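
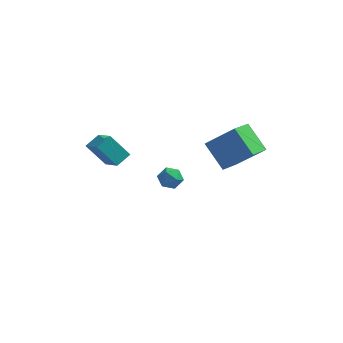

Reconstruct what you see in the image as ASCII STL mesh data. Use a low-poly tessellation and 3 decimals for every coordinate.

solid 
facet normal -0.736 -0.050 -0.675
outer loop
vertex 2.006 -0.874 0.89
vertex 2.355 0.407 0.415
vertex 3.115 -1.605 -0.264
endloop
endfacet
facet normal -0.248 -0.908 0.337
outer loop
vertex 4.565 -1.507 1.065
vertex 2.006 -0.874 0.89
vertex 3.115 -1.605 -0.264
endloop
endfacet
facet normal -0.736 -0.050 -0.675
outer loop
vertex 3.115 -1.605 -0.264
vertex 2.355 0.407 0.415
vertex 3.464 -0.325 -0.74
endloop
endfacet
facet normal 0.630 -0.416 -0.656
outer loop
vertex 3.464 -0.325 -0.74
vertex 4.565 -1.507 1.065
vertex 3.115 -1.605 -0.264
endloop
endfacet
facet normal -0.630 0.415 0.657
outer loop
vertex 2.006 -0.874 0.89
vertex 3.805 0.505 1.744
vertex 2.355 0.407 0.415
endloop
endfacet
facet normal -0.248 -0.908 0.338
outer loop
vertex 3.456 -0.775 2.22
vertex 2.006 -0.874 0.89
vertex 4.565 -1.507 1.065
endloop
endfacet
facet normal -0.630 0.416 0.656
outer loop
vertex 3.456 -0.775 2.22
vertex 3.805 0.505 1.744
vertex 2.006 -0.874 0.89
endloop
endfacet
facet normal 0.248 0.908 -0.337
outer loop
vertex 2.355 0.407 0.415
vertex 3.805 0.505 1.744
vertex 3.464 -0.325 -0.74
endloop
endfacet
facet normal 0.630 -0.415 -0.656
outer loop
vertex 4.914 -0.226 0.59
vertex 4.565 -1.507 1.065
vertex 3.464 -0.325 -0.74
endloop
endfacet
facet normal 0.248 0.908 -0.337
outer loop
vertex 3.464 -0.325 -0.74
vertex 3.805 0.505 1.744
vertex 4.914 -0.226 0.59
endloop
endfacet
facet normal 0.736 0.050 0.675
outer loop
vertex 4.914 -0.226 0.59
vertex 3.456 -0.775 2.22
vertex 4.565 -1.507 1.065
endloop
endfacet
facet normal 0.736 0.050 0.675
outer loop
vertex 3.805 0.505 1.744
vertex 3.456 -0.775 2.22
vertex 4.914 -0.226 0.59
endloop
endfacet
facet normal -0.464 -0.787 -0.406
outer loop
vertex -1.321 -4.345 1.118
vertex -2.296 -4.358 2.258
vertex -2.206 -3.438 0.372
endloop
endfacet
facet normal 0.650 0.009 -0.760
outer loop
vertex -1.784 -2.722 0.742
vertex -1.321 -4.345 1.118
vertex -2.206 -3.438 0.372
endloop
endfacet
facet normal -0.464 -0.787 -0.406
outer loop
vertex -2.206 -3.438 0.372
vertex -2.296 -4.358 2.258
vertex -3.181 -3.452 1.512
endloop
endfacet
facet normal -0.602 0.617 -0.507
outer loop
vertex -3.181 -3.452 1.512
vertex -1.784 -2.722 0.742
vertex -2.206 -3.438 0.372
endloop
endfacet
facet normal 0.602 -0.617 0.508
outer loop
vertex -1.321 -4.345 1.118
vertex -1.874 -3.642 2.628
vertex -2.296 -4.358 2.258
endloop
endfacet
facet normal 0.650 0.009 -0.760
outer loop
vertex -0.899 -3.628 1.488
vertex -1.321 -4.345 1.118
vertex -1.784 -2.722 0.742
endloop
endfacet
facet normal 0.602 -0.616 0.507
outer loop
vertex -0.899 -3.628 1.488
vertex -1.874 -3.642 2.628
vertex -1.321 -4.345 1.118
endloop
endfacet
facet normal -0.650 -0.009 0.760
outer loop
vertex -2.296 -4.358 2.258
vertex -1.874 -3.642 2.628
vertex -3.181 -3.452 1.512
endloop
endfacet
facet normal -0.602 0.616 -0.508
outer loop
vertex -2.759 -2.735 1.882
vertex -1.784 -2.722 0.742
vertex -3.181 -3.452 1.512
endloop
endfacet
facet normal -0.650 -0.009 0.760
outer loop
vertex -3.181 -3.452 1.512
vertex -1.874 -3.642 2.628
vertex -2.759 -2.735 1.882
endloop
endfacet
facet normal 0.464 0.787 0.406
outer loop
vertex -2.759 -2.735 1.882
vertex -0.899 -3.628 1.488
vertex -1.784 -2.722 0.742
endloop
endfacet
facet normal 0.464 0.787 0.406
outer loop
vertex -1.874 -3.642 2.628
vertex -0.899 -3.628 1.488
vertex -2.759 -2.735 1.882
endloop
endfacet
facet normal -0.133 0.829 -0.544
outer loop
vertex 0.193 0.101 -3.231
vertex -0.411 0.238 -2.874
vertex 0.212 0.495 -2.635
endloop
endfacet
facet normal 0.560 0.683 -0.469
outer loop
vertex 0.193 0.101 -3.231
vertex 0.212 0.495 -2.635
vertex 0.715 0.001 -2.753
endloop
endfacet
facet normal 0.678 0.031 -0.734
outer loop
vertex 0.193 0.101 -3.231
vertex 0.715 0.001 -2.753
vertex 0.403 -0.562 -3.065
endloop
endfacet
facet normal 0.057 -0.225 -0.973
outer loop
vertex 0.193 0.101 -3.231
vertex 0.403 -0.562 -3.065
vertex -0.293 -0.415 -3.14
endloop
endfacet
facet normal -0.444 0.268 -0.855
outer loop
vertex 0.193 0.101 -3.231
vertex -0.293 -0.415 -3.14
vertex -0.411 0.238 -2.874
endloop
endfacet
facet normal 0.709 0.667 0.231
outer loop
vertex 0.715 0.001 -2.753
vertex 0.212 0.495 -2.635
vertex 0.433 0.075 -2.1
endloop
endfacet
facet normal -0.414 0.904 0.108
outer loop
vertex 0.212 0.495 -2.635
vertex -0.411 0.238 -2.874
vertex -0.263 0.222 -2.175
endloop
endfacet
facet normal -0.918 -0.005 -0.396
outer loop
vertex -0.411 0.238 -2.874
vertex -0.293 -0.415 -3.14
vertex -0.575 -0.341 -2.487
endloop
endfacet
facet normal -0.106 -0.803 -0.586
outer loop
vertex -0.293 -0.415 -3.14
vertex 0.403 -0.562 -3.065
vertex -0.072 -0.835 -2.605
endloop
endfacet
facet normal 0.900 -0.388 -0.199
outer loop
vertex 0.403 -0.562 -3.065
vertex 0.715 0.001 -2.753
vertex 0.551 -0.578 -2.366
endloop
endfacet
facet normal -0.057 0.225 0.973
outer loop
vertex -0.053 -0.441 -2.009
vertex 0.433 0.075 -2.1
vertex -0.263 0.222 -2.175
endloop
endfacet
facet normal -0.678 -0.031 0.734
outer loop
vertex -0.053 -0.441 -2.009
vertex -0.263 0.222 -2.175
vertex -0.575 -0.341 -2.487
endloop
endfacet
facet normal -0.560 -0.683 0.469
outer loop
vertex -0.053 -0.441 -2.009
vertex -0.575 -0.341 -2.487
vertex -0.072 -0.835 -2.605
endloop
endfacet
facet normal 0.133 -0.829 0.544
outer loop
vertex -0.053 -0.441 -2.009
vertex -0.072 -0.835 -2.605
vertex 0.551 -0.578 -2.366
endloop
endfacet
facet normal 0.444 -0.268 0.855
outer loop
vertex -0.053 -0.441 -2.009
vertex 0.551 -0.578 -2.366
vertex 0.433 0.075 -2.1
endloop
endfacet
facet normal 0.106 0.803 0.586
outer loop
vertex -0.263 0.222 -2.175
vertex 0.433 0.075 -2.1
vertex 0.212 0.495 -2.635
endloop
endfacet
facet normal -0.900 0.388 0.199
outer loop
vertex -0.575 -0.341 -2.487
vertex -0.263 0.222 -2.175
vertex -0.411 0.238 -2.874
endloop
endfacet
facet normal -0.709 -0.667 -0.231
outer loop
vertex -0.072 -0.835 -2.605
vertex -0.575 -0.341 -2.487
vertex -0.293 -0.415 -3.14
endloop
endfacet
facet normal 0.414 -0.904 -0.108
outer loop
vertex 0.551 -0.578 -2.366
vertex -0.072 -0.835 -2.605
vertex 0.403 -0.562 -3.065
endloop
endfacet
facet normal 0.918 0.005 0.396
outer loop
vertex 0.433 0.075 -2.1
vertex 0.551 -0.578 -2.366
vertex 0.715 0.001 -2.753
endloop
endfacet

endsolid


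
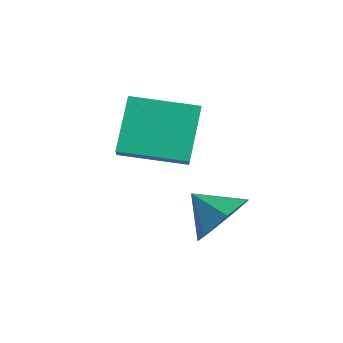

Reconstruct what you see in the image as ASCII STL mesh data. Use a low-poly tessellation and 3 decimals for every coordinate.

solid 
facet normal -0.691 0.421 -0.588
outer loop
vertex -4.574 3.616 3.586
vertex -3.463 5.072 3.323
vertex -3.861 2.817 2.177
endloop
endfacet
facet normal -0.601 -0.787 0.142
outer loop
vertex -3.157 2.388 2.777
vertex -4.574 3.616 3.586
vertex -3.861 2.817 2.177
endloop
endfacet
facet normal -0.691 0.421 -0.588
outer loop
vertex -3.861 2.817 2.177
vertex -3.463 5.072 3.323
vertex -2.75 4.273 1.914
endloop
endfacet
facet normal 0.403 -0.451 -0.796
outer loop
vertex -2.75 4.273 1.914
vertex -3.157 2.388 2.777
vertex -3.861 2.817 2.177
endloop
endfacet
facet normal -0.403 0.451 0.796
outer loop
vertex -4.574 3.616 3.586
vertex -2.759 4.643 3.923
vertex -3.463 5.072 3.323
endloop
endfacet
facet normal -0.601 -0.787 0.142
outer loop
vertex -3.87 3.187 4.186
vertex -4.574 3.616 3.586
vertex -3.157 2.388 2.777
endloop
endfacet
facet normal -0.403 0.451 0.796
outer loop
vertex -3.87 3.187 4.186
vertex -2.759 4.643 3.923
vertex -4.574 3.616 3.586
endloop
endfacet
facet normal 0.601 0.787 -0.142
outer loop
vertex -3.463 5.072 3.323
vertex -2.759 4.643 3.923
vertex -2.75 4.273 1.914
endloop
endfacet
facet normal 0.403 -0.451 -0.796
outer loop
vertex -2.046 3.844 2.514
vertex -3.157 2.388 2.777
vertex -2.75 4.273 1.914
endloop
endfacet
facet normal 0.601 0.787 -0.142
outer loop
vertex -2.75 4.273 1.914
vertex -2.759 4.643 3.923
vertex -2.046 3.844 2.514
endloop
endfacet
facet normal 0.691 -0.421 0.588
outer loop
vertex -2.046 3.844 2.514
vertex -3.87 3.187 4.186
vertex -3.157 2.388 2.777
endloop
endfacet
facet normal 0.691 -0.421 0.588
outer loop
vertex -2.759 4.643 3.923
vertex -3.87 3.187 4.186
vertex -2.046 3.844 2.514
endloop
endfacet
facet normal 0.731 0.378 -0.568
outer loop
vertex -0.41 3.88 1.419
vertex -1.043 4.216 0.827
vertex -0.674 4.626 1.575
endloop
endfacet
facet normal 0.048 -0.188 0.981
outer loop
vertex -0.41 3.88 1.419
vertex -0.674 4.626 1.575
vertex -1.877 3.784 1.473
endloop
endfacet
facet normal 0.731 0.379 -0.568
outer loop
vertex -0.674 4.626 1.575
vertex -1.043 4.216 0.827
vertex -1.217 5.063 1.168
endloop
endfacet
facet normal -0.339 0.380 0.861
outer loop
vertex -0.674 4.626 1.575
vertex -1.217 5.063 1.168
vertex -1.877 3.784 1.473
endloop
endfacet
facet normal 0.732 0.379 -0.567
outer loop
vertex -1.217 5.063 1.168
vertex -1.043 4.216 0.827
vertex -1.628 4.863 0.504
endloop
endfacet
facet normal -0.798 0.494 0.345
outer loop
vertex -1.217 5.063 1.168
vertex -1.628 4.863 0.504
vertex -1.877 3.784 1.473
endloop
endfacet
facet normal 0.731 0.378 -0.568
outer loop
vertex -1.628 4.863 0.504
vertex -1.043 4.216 0.827
vertex -1.6 4.175 0.082
endloop
endfacet
facet normal -0.982 0.068 -0.176
outer loop
vertex -1.628 4.863 0.504
vertex -1.6 4.175 0.082
vertex -1.877 3.784 1.473
endloop
endfacet
facet normal 0.731 0.379 -0.568
outer loop
vertex -1.6 4.175 0.082
vertex -1.043 4.216 0.827
vertex -1.152 3.518 0.221
endloop
endfacet
facet normal -0.753 -0.579 -0.313
outer loop
vertex -1.6 4.175 0.082
vertex -1.152 3.518 0.221
vertex -1.877 3.784 1.473
endloop
endfacet
facet normal 0.731 0.379 -0.568
outer loop
vertex -1.152 3.518 0.221
vertex -1.043 4.216 0.827
vertex -0.622 3.387 0.816
endloop
endfacet
facet normal -0.282 -0.959 0.040
outer loop
vertex -1.152 3.518 0.221
vertex -0.622 3.387 0.816
vertex -1.877 3.784 1.473
endloop
endfacet
facet normal 0.731 0.379 -0.567
outer loop
vertex -0.622 3.387 0.816
vertex -1.043 4.216 0.827
vertex -0.41 3.88 1.419
endloop
endfacet
facet normal 0.074 -0.785 0.615
outer loop
vertex -0.622 3.387 0.816
vertex -0.41 3.88 1.419
vertex -1.877 3.784 1.473
endloop
endfacet

endsolid


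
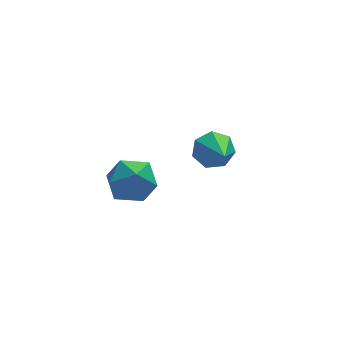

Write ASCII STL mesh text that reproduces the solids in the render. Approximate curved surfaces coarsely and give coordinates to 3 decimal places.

solid 
facet normal -0.369 0.857 0.361
outer loop
vertex -2.324 -0.051 2.489
vertex -1.959 -0.197 3.208
vertex -1.562 0.22 2.624
endloop
endfacet
facet normal -0.260 0.903 -0.343
outer loop
vertex -2.324 -0.051 2.489
vertex -1.562 0.22 2.624
vertex -1.757 -0.111 1.9
endloop
endfacet
facet normal -0.643 0.390 -0.659
outer loop
vertex -2.324 -0.051 2.489
vertex -1.757 -0.111 1.9
vertex -2.274 -0.733 2.036
endloop
endfacet
facet normal -0.988 0.028 -0.151
outer loop
vertex -2.324 -0.051 2.489
vertex -2.274 -0.733 2.036
vertex -2.399 -0.786 2.845
endloop
endfacet
facet normal -0.819 0.316 0.480
outer loop
vertex -2.324 -0.051 2.489
vertex -2.399 -0.786 2.845
vertex -1.959 -0.197 3.208
endloop
endfacet
facet normal 0.430 0.772 -0.469
outer loop
vertex -1.757 -0.111 1.9
vertex -1.562 0.22 2.624
vertex -1.041 -0.294 2.255
endloop
endfacet
facet normal 0.254 0.697 0.670
outer loop
vertex -1.562 0.22 2.624
vertex -1.959 -0.197 3.208
vertex -1.166 -0.347 3.064
endloop
endfacet
facet normal -0.473 -0.178 0.863
outer loop
vertex -1.959 -0.197 3.208
vertex -2.399 -0.786 2.845
vertex -1.683 -0.969 3.2
endloop
endfacet
facet normal -0.748 -0.645 -0.158
outer loop
vertex -2.399 -0.786 2.845
vertex -2.274 -0.733 2.036
vertex -1.878 -1.3 2.476
endloop
endfacet
facet normal -0.189 -0.057 -0.980
outer loop
vertex -2.274 -0.733 2.036
vertex -1.757 -0.111 1.9
vertex -1.481 -0.883 1.892
endloop
endfacet
facet normal 0.988 -0.028 0.151
outer loop
vertex -1.116 -1.029 2.611
vertex -1.041 -0.294 2.255
vertex -1.166 -0.347 3.064
endloop
endfacet
facet normal 0.643 -0.390 0.659
outer loop
vertex -1.116 -1.029 2.611
vertex -1.166 -0.347 3.064
vertex -1.683 -0.969 3.2
endloop
endfacet
facet normal 0.260 -0.903 0.343
outer loop
vertex -1.116 -1.029 2.611
vertex -1.683 -0.969 3.2
vertex -1.878 -1.3 2.476
endloop
endfacet
facet normal 0.369 -0.857 -0.361
outer loop
vertex -1.116 -1.029 2.611
vertex -1.878 -1.3 2.476
vertex -1.481 -0.883 1.892
endloop
endfacet
facet normal 0.819 -0.316 -0.480
outer loop
vertex -1.116 -1.029 2.611
vertex -1.481 -0.883 1.892
vertex -1.041 -0.294 2.255
endloop
endfacet
facet normal 0.748 0.645 0.158
outer loop
vertex -1.166 -0.347 3.064
vertex -1.041 -0.294 2.255
vertex -1.562 0.22 2.624
endloop
endfacet
facet normal 0.189 0.057 0.980
outer loop
vertex -1.683 -0.969 3.2
vertex -1.166 -0.347 3.064
vertex -1.959 -0.197 3.208
endloop
endfacet
facet normal -0.430 -0.772 0.469
outer loop
vertex -1.878 -1.3 2.476
vertex -1.683 -0.969 3.2
vertex -2.399 -0.786 2.845
endloop
endfacet
facet normal -0.254 -0.697 -0.670
outer loop
vertex -1.481 -0.883 1.892
vertex -1.878 -1.3 2.476
vertex -2.274 -0.733 2.036
endloop
endfacet
facet normal 0.473 0.178 -0.863
outer loop
vertex -1.041 -0.294 2.255
vertex -1.481 -0.883 1.892
vertex -1.757 -0.111 1.9
endloop
endfacet
facet normal 0.042 0.843 -0.537
outer loop
vertex 1.978 2.819 -0.566
vertex 1.716 3.171 -0.034
vertex 2.378 3.044 -0.182
endloop
endfacet
facet normal 0.682 -0.654 -0.328
outer loop
vertex 1.978 2.819 -0.566
vertex 2.378 3.044 -0.182
vertex 1.644 1.749 0.874
endloop
endfacet
facet normal 0.042 0.843 -0.537
outer loop
vertex 2.378 3.044 -0.182
vertex 1.716 3.171 -0.034
vertex 2.279 3.365 0.314
endloop
endfacet
facet normal 0.910 -0.241 0.337
outer loop
vertex 2.378 3.044 -0.182
vertex 2.279 3.365 0.314
vertex 1.644 1.749 0.874
endloop
endfacet
facet normal 0.043 0.841 -0.539
outer loop
vertex 2.279 3.365 0.314
vertex 1.716 3.171 -0.034
vertex 1.757 3.541 0.547
endloop
endfacet
facet normal 0.441 0.134 0.887
outer loop
vertex 2.279 3.365 0.314
vertex 1.757 3.541 0.547
vertex 1.644 1.749 0.874
endloop
endfacet
facet normal 0.043 0.841 -0.539
outer loop
vertex 1.757 3.541 0.547
vertex 1.716 3.171 -0.034
vertex 1.203 3.438 0.342
endloop
endfacet
facet normal -0.372 0.189 0.909
outer loop
vertex 1.757 3.541 0.547
vertex 1.203 3.438 0.342
vertex 1.644 1.749 0.874
endloop
endfacet
facet normal 0.044 0.842 -0.538
outer loop
vertex 1.203 3.438 0.342
vertex 1.716 3.171 -0.034
vertex 1.036 3.135 -0.146
endloop
endfacet
facet normal -0.915 -0.117 0.386
outer loop
vertex 1.203 3.438 0.342
vertex 1.036 3.135 -0.146
vertex 1.644 1.749 0.874
endloop
endfacet
facet normal 0.044 0.842 -0.538
outer loop
vertex 1.036 3.135 -0.146
vertex 1.716 3.171 -0.034
vertex 1.381 2.859 -0.55
endloop
endfacet
facet normal -0.781 -0.554 -0.288
outer loop
vertex 1.036 3.135 -0.146
vertex 1.381 2.859 -0.55
vertex 1.644 1.749 0.874
endloop
endfacet
facet normal 0.042 0.843 -0.537
outer loop
vertex 1.381 2.859 -0.55
vertex 1.716 3.171 -0.034
vertex 1.978 2.819 -0.566
endloop
endfacet
facet normal -0.069 -0.793 -0.605
outer loop
vertex 1.381 2.859 -0.55
vertex 1.978 2.819 -0.566
vertex 1.644 1.749 0.874
endloop
endfacet

endsolid


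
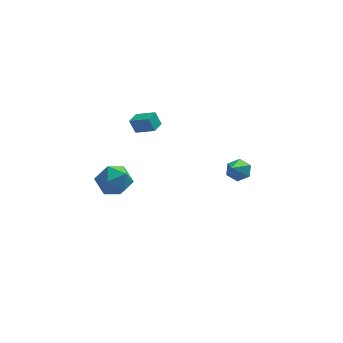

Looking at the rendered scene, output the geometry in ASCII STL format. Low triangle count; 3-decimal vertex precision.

solid 
facet normal -0.798 0.452 -0.398
outer loop
vertex -2.58 0.152 3.799
vertex -2.182 0.857 3.802
vertex -2.276 -0.015 3.0
endloop
endfacet
facet normal -0.491 -0.871 -0.005
outer loop
vertex -1.318 -0.557 3.478
vertex -2.58 0.152 3.799
vertex -2.276 -0.015 3.0
endloop
endfacet
facet normal -0.799 0.452 -0.397
outer loop
vertex -2.276 -0.015 3.0
vertex -2.182 0.857 3.802
vertex -1.879 0.691 3.004
endloop
endfacet
facet normal 0.349 -0.191 -0.917
outer loop
vertex -1.879 0.691 3.004
vertex -1.318 -0.557 3.478
vertex -2.276 -0.015 3.0
endloop
endfacet
facet normal -0.349 0.193 0.917
outer loop
vertex -2.58 0.152 3.799
vertex -1.224 0.315 4.28
vertex -2.182 0.857 3.802
endloop
endfacet
facet normal -0.491 -0.871 -0.005
outer loop
vertex -1.621 -0.391 4.276
vertex -2.58 0.152 3.799
vertex -1.318 -0.557 3.478
endloop
endfacet
facet normal -0.348 0.191 0.918
outer loop
vertex -1.621 -0.391 4.276
vertex -1.224 0.315 4.28
vertex -2.58 0.152 3.799
endloop
endfacet
facet normal 0.491 0.871 0.005
outer loop
vertex -2.182 0.857 3.802
vertex -1.224 0.315 4.28
vertex -1.879 0.691 3.004
endloop
endfacet
facet normal 0.348 -0.192 -0.918
outer loop
vertex -0.92 0.148 3.481
vertex -1.318 -0.557 3.478
vertex -1.879 0.691 3.004
endloop
endfacet
facet normal 0.491 0.871 0.005
outer loop
vertex -1.879 0.691 3.004
vertex -1.224 0.315 4.28
vertex -0.92 0.148 3.481
endloop
endfacet
facet normal 0.798 -0.452 0.397
outer loop
vertex -0.92 0.148 3.481
vertex -1.621 -0.391 4.276
vertex -1.318 -0.557 3.478
endloop
endfacet
facet normal 0.799 -0.451 0.398
outer loop
vertex -1.224 0.315 4.28
vertex -1.621 -0.391 4.276
vertex -0.92 0.148 3.481
endloop
endfacet
facet normal 0.291 0.703 -0.649
outer loop
vertex 4.088 2.5 -1.935
vertex 3.427 2.468 -2.266
vertex 3.538 2.939 -1.706
endloop
endfacet
facet normal 0.478 0.146 0.866
outer loop
vertex 4.088 2.5 -1.935
vertex 3.538 2.939 -1.706
vertex 2.873 1.132 -1.034
endloop
endfacet
facet normal 0.292 0.703 -0.649
outer loop
vertex 3.538 2.939 -1.706
vertex 3.427 2.468 -2.266
vertex 2.877 2.907 -2.038
endloop
endfacet
facet normal -0.419 0.448 0.790
outer loop
vertex 3.538 2.939 -1.706
vertex 2.877 2.907 -2.038
vertex 2.873 1.132 -1.034
endloop
endfacet
facet normal 0.292 0.703 -0.649
outer loop
vertex 2.877 2.907 -2.038
vertex 3.427 2.468 -2.266
vertex 2.766 2.436 -2.598
endloop
endfacet
facet normal -0.988 0.077 0.131
outer loop
vertex 2.877 2.907 -2.038
vertex 2.766 2.436 -2.598
vertex 2.873 1.132 -1.034
endloop
endfacet
facet normal 0.292 0.703 -0.649
outer loop
vertex 2.766 2.436 -2.598
vertex 3.427 2.468 -2.266
vertex 3.316 1.997 -2.826
endloop
endfacet
facet normal -0.663 -0.596 -0.452
outer loop
vertex 2.766 2.436 -2.598
vertex 3.316 1.997 -2.826
vertex 2.873 1.132 -1.034
endloop
endfacet
facet normal 0.291 0.703 -0.649
outer loop
vertex 3.316 1.997 -2.826
vertex 3.427 2.468 -2.266
vertex 3.977 2.029 -2.495
endloop
endfacet
facet normal 0.232 -0.897 -0.376
outer loop
vertex 3.316 1.997 -2.826
vertex 3.977 2.029 -2.495
vertex 2.873 1.132 -1.034
endloop
endfacet
facet normal 0.291 0.703 -0.649
outer loop
vertex 3.977 2.029 -2.495
vertex 3.427 2.468 -2.266
vertex 4.088 2.5 -1.935
endloop
endfacet
facet normal 0.802 -0.526 0.283
outer loop
vertex 3.977 2.029 -2.495
vertex 4.088 2.5 -1.935
vertex 2.873 1.132 -1.034
endloop
endfacet
facet normal -0.847 0.508 -0.156
outer loop
vertex -4.198 -3.255 1.377
vertex -4.582 -3.616 2.286
vertex -4.038 -2.716 2.266
endloop
endfacet
facet normal -0.291 0.840 -0.457
outer loop
vertex -4.198 -3.255 1.377
vertex -4.038 -2.716 2.266
vertex -3.258 -2.825 1.569
endloop
endfacet
facet normal 0.010 0.390 -0.921
outer loop
vertex -4.198 -3.255 1.377
vertex -3.258 -2.825 1.569
vertex -3.32 -3.791 1.159
endloop
endfacet
facet normal -0.359 -0.220 -0.907
outer loop
vertex -4.198 -3.255 1.377
vertex -3.32 -3.791 1.159
vertex -4.139 -4.28 1.602
endloop
endfacet
facet normal -0.889 -0.146 -0.434
outer loop
vertex -4.198 -3.255 1.377
vertex -4.139 -4.28 1.602
vertex -4.582 -3.616 2.286
endloop
endfacet
facet normal 0.186 0.981 0.055
outer loop
vertex -3.258 -2.825 1.569
vertex -4.038 -2.716 2.266
vertex -3.061 -2.92 2.598
endloop
endfacet
facet normal -0.714 0.443 0.542
outer loop
vertex -4.038 -2.716 2.266
vertex -4.582 -3.616 2.286
vertex -3.88 -3.409 3.041
endloop
endfacet
facet normal -0.782 -0.617 0.093
outer loop
vertex -4.582 -3.616 2.286
vertex -4.139 -4.28 1.602
vertex -3.942 -4.375 2.631
endloop
endfacet
facet normal 0.075 -0.736 -0.673
outer loop
vertex -4.139 -4.28 1.602
vertex -3.32 -3.791 1.159
vertex -3.162 -4.484 1.934
endloop
endfacet
facet normal 0.673 0.252 -0.695
outer loop
vertex -3.32 -3.791 1.159
vertex -3.258 -2.825 1.569
vertex -2.618 -3.584 1.914
endloop
endfacet
facet normal 0.359 0.220 0.907
outer loop
vertex -3.002 -3.945 2.823
vertex -3.061 -2.92 2.598
vertex -3.88 -3.409 3.041
endloop
endfacet
facet normal -0.010 -0.390 0.921
outer loop
vertex -3.002 -3.945 2.823
vertex -3.88 -3.409 3.041
vertex -3.942 -4.375 2.631
endloop
endfacet
facet normal 0.291 -0.840 0.457
outer loop
vertex -3.002 -3.945 2.823
vertex -3.942 -4.375 2.631
vertex -3.162 -4.484 1.934
endloop
endfacet
facet normal 0.847 -0.508 0.156
outer loop
vertex -3.002 -3.945 2.823
vertex -3.162 -4.484 1.934
vertex -2.618 -3.584 1.914
endloop
endfacet
facet normal 0.889 0.146 0.434
outer loop
vertex -3.002 -3.945 2.823
vertex -2.618 -3.584 1.914
vertex -3.061 -2.92 2.598
endloop
endfacet
facet normal -0.075 0.736 0.673
outer loop
vertex -3.88 -3.409 3.041
vertex -3.061 -2.92 2.598
vertex -4.038 -2.716 2.266
endloop
endfacet
facet normal -0.673 -0.252 0.695
outer loop
vertex -3.942 -4.375 2.631
vertex -3.88 -3.409 3.041
vertex -4.582 -3.616 2.286
endloop
endfacet
facet normal -0.186 -0.981 -0.055
outer loop
vertex -3.162 -4.484 1.934
vertex -3.942 -4.375 2.631
vertex -4.139 -4.28 1.602
endloop
endfacet
facet normal 0.714 -0.443 -0.542
outer loop
vertex -2.618 -3.584 1.914
vertex -3.162 -4.484 1.934
vertex -3.32 -3.791 1.159
endloop
endfacet
facet normal 0.782 0.617 -0.093
outer loop
vertex -3.061 -2.92 2.598
vertex -2.618 -3.584 1.914
vertex -3.258 -2.825 1.569
endloop
endfacet

endsolid


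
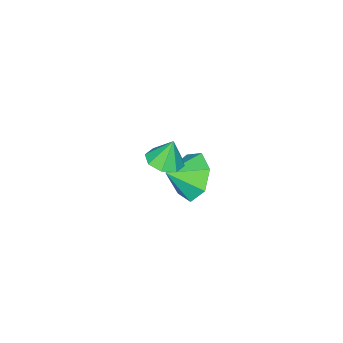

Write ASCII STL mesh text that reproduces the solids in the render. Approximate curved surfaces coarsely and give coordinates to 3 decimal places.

solid 
facet normal -0.767 0.408 -0.495
outer loop
vertex 0.841 0.465 -2.728
vertex 0.161 -0.051 -2.1
vertex 0.585 0.911 -1.964
endloop
endfacet
facet normal 0.933 0.342 0.113
outer loop
vertex 0.841 0.465 -2.728
vertex 0.585 0.911 -1.964
vertex 1.059 -0.529 -1.52
endloop
endfacet
facet normal -0.767 0.408 -0.495
outer loop
vertex 0.585 0.911 -1.964
vertex 0.161 -0.051 -2.1
vertex 0.01 0.631 -1.303
endloop
endfacet
facet normal 0.595 0.409 0.691
outer loop
vertex 0.585 0.911 -1.964
vertex 0.01 0.631 -1.303
vertex 1.059 -0.529 -1.52
endloop
endfacet
facet normal -0.767 0.408 -0.495
outer loop
vertex 0.01 0.631 -1.303
vertex 0.161 -0.051 -2.1
vertex -0.451 -0.162 -1.242
endloop
endfacet
facet normal 0.175 -0.026 0.984
outer loop
vertex 0.01 0.631 -1.303
vertex -0.451 -0.162 -1.242
vertex 1.059 -0.529 -1.52
endloop
endfacet
facet normal -0.768 0.407 -0.495
outer loop
vertex -0.451 -0.162 -1.242
vertex 0.161 -0.051 -2.1
vertex -0.451 -0.872 -1.826
endloop
endfacet
facet normal -0.012 -0.635 0.772
outer loop
vertex -0.451 -0.162 -1.242
vertex -0.451 -0.872 -1.826
vertex 1.059 -0.529 -1.52
endloop
endfacet
facet normal -0.768 0.407 -0.495
outer loop
vertex -0.451 -0.872 -1.826
vertex 0.161 -0.051 -2.1
vertex 0.01 -0.964 -2.617
endloop
endfacet
facet normal 0.175 -0.961 0.214
outer loop
vertex -0.451 -0.872 -1.826
vertex 0.01 -0.964 -2.617
vertex 1.059 -0.529 -1.52
endloop
endfacet
facet normal -0.767 0.407 -0.495
outer loop
vertex 0.01 -0.964 -2.617
vertex 0.161 -0.051 -2.1
vertex 0.585 -0.369 -3.018
endloop
endfacet
facet normal 0.595 -0.757 -0.269
outer loop
vertex 0.01 -0.964 -2.617
vertex 0.585 -0.369 -3.018
vertex 1.059 -0.529 -1.52
endloop
endfacet
facet normal -0.767 0.408 -0.495
outer loop
vertex 0.585 -0.369 -3.018
vertex 0.161 -0.051 -2.1
vertex 0.841 0.465 -2.728
endloop
endfacet
facet normal 0.933 -0.177 -0.314
outer loop
vertex 0.585 -0.369 -3.018
vertex 0.841 0.465 -2.728
vertex 1.059 -0.529 -1.52
endloop
endfacet
facet normal 0.239 -0.165 -0.957
outer loop
vertex 3.243 0.538 1.974
vertex 2.893 1.115 1.787
vertex 3.553 0.976 1.976
endloop
endfacet
facet normal 0.534 -0.381 0.755
outer loop
vertex 3.243 0.538 1.974
vertex 3.553 0.976 1.976
vertex 2.647 1.285 2.773
endloop
endfacet
facet normal 0.240 -0.164 -0.957
outer loop
vertex 3.553 0.976 1.976
vertex 2.893 1.115 1.787
vertex 3.476 1.495 1.868
endloop
endfacet
facet normal 0.686 0.244 0.685
outer loop
vertex 3.553 0.976 1.976
vertex 3.476 1.495 1.868
vertex 2.647 1.285 2.773
endloop
endfacet
facet normal 0.240 -0.165 -0.957
outer loop
vertex 3.476 1.495 1.868
vertex 2.893 1.115 1.787
vertex 3.058 1.791 1.712
endloop
endfacet
facet normal 0.361 0.780 0.512
outer loop
vertex 3.476 1.495 1.868
vertex 3.058 1.791 1.712
vertex 2.647 1.285 2.773
endloop
endfacet
facet normal 0.238 -0.164 -0.957
outer loop
vertex 3.058 1.791 1.712
vertex 2.893 1.115 1.787
vertex 2.544 1.692 1.601
endloop
endfacet
facet normal -0.248 0.908 0.337
outer loop
vertex 3.058 1.791 1.712
vertex 2.544 1.692 1.601
vertex 2.647 1.285 2.773
endloop
endfacet
facet normal 0.240 -0.163 -0.957
outer loop
vertex 2.544 1.692 1.601
vertex 2.893 1.115 1.787
vertex 2.234 1.255 1.598
endloop
endfacet
facet normal -0.788 0.557 0.263
outer loop
vertex 2.544 1.692 1.601
vertex 2.234 1.255 1.598
vertex 2.647 1.285 2.773
endloop
endfacet
facet normal 0.240 -0.164 -0.957
outer loop
vertex 2.234 1.255 1.598
vertex 2.893 1.115 1.787
vertex 2.311 0.736 1.706
endloop
endfacet
facet normal -0.941 -0.070 0.332
outer loop
vertex 2.234 1.255 1.598
vertex 2.311 0.736 1.706
vertex 2.647 1.285 2.773
endloop
endfacet
facet normal 0.240 -0.164 -0.957
outer loop
vertex 2.311 0.736 1.706
vertex 2.893 1.115 1.787
vertex 2.729 0.439 1.862
endloop
endfacet
facet normal -0.617 -0.603 0.505
outer loop
vertex 2.311 0.736 1.706
vertex 2.729 0.439 1.862
vertex 2.647 1.285 2.773
endloop
endfacet
facet normal 0.240 -0.164 -0.957
outer loop
vertex 2.729 0.439 1.862
vertex 2.893 1.115 1.787
vertex 3.243 0.538 1.974
endloop
endfacet
facet normal -0.007 -0.733 0.680
outer loop
vertex 2.729 0.439 1.862
vertex 3.243 0.538 1.974
vertex 2.647 1.285 2.773
endloop
endfacet

endsolid


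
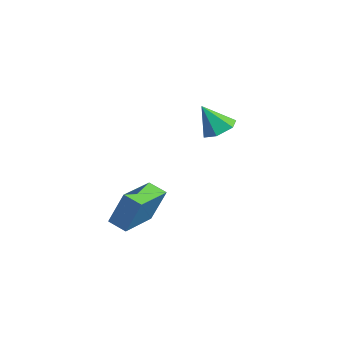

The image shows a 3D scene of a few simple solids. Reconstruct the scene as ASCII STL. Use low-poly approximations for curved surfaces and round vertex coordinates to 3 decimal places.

solid 
facet normal 0.233 0.453 -0.861
outer loop
vertex -2.302 3.414 2.723
vertex -3.006 3.169 2.404
vertex -2.961 3.88 2.79
endloop
endfacet
facet normal 0.384 0.426 0.819
outer loop
vertex -2.302 3.414 2.723
vertex -2.961 3.88 2.79
vertex -3.354 2.491 3.696
endloop
endfacet
facet normal 0.232 0.453 -0.861
outer loop
vertex -2.961 3.88 2.79
vertex -3.006 3.169 2.404
vertex -3.664 3.636 2.472
endloop
endfacet
facet normal -0.495 0.569 0.657
outer loop
vertex -2.961 3.88 2.79
vertex -3.664 3.636 2.472
vertex -3.354 2.491 3.696
endloop
endfacet
facet normal 0.232 0.453 -0.861
outer loop
vertex -3.664 3.636 2.472
vertex -3.006 3.169 2.404
vertex -3.709 2.925 2.086
endloop
endfacet
facet normal -0.978 -0.048 0.203
outer loop
vertex -3.664 3.636 2.472
vertex -3.709 2.925 2.086
vertex -3.354 2.491 3.696
endloop
endfacet
facet normal 0.233 0.452 -0.861
outer loop
vertex -3.709 2.925 2.086
vertex -3.006 3.169 2.404
vertex -3.051 2.459 2.019
endloop
endfacet
facet normal -0.582 -0.808 -0.090
outer loop
vertex -3.709 2.925 2.086
vertex -3.051 2.459 2.019
vertex -3.354 2.491 3.696
endloop
endfacet
facet normal 0.232 0.452 -0.861
outer loop
vertex -3.051 2.459 2.019
vertex -3.006 3.169 2.404
vertex -2.347 2.703 2.337
endloop
endfacet
facet normal 0.297 -0.952 0.072
outer loop
vertex -3.051 2.459 2.019
vertex -2.347 2.703 2.337
vertex -3.354 2.491 3.696
endloop
endfacet
facet normal 0.233 0.453 -0.861
outer loop
vertex -2.347 2.703 2.337
vertex -3.006 3.169 2.404
vertex -2.302 3.414 2.723
endloop
endfacet
facet normal 0.781 -0.335 0.527
outer loop
vertex -2.347 2.703 2.337
vertex -2.302 3.414 2.723
vertex -3.354 2.491 3.696
endloop
endfacet
facet normal -0.765 -0.517 0.383
outer loop
vertex 0.014 -2.368 0.989
vertex -1.079 -0.829 0.883
vertex -0.475 -2.826 -0.606
endloop
endfacet
facet normal 0.578 -0.814 0.057
outer loop
vertex 0.199 -2.371 -0.943
vertex 0.014 -2.368 0.989
vertex -0.475 -2.826 -0.606
endloop
endfacet
facet normal -0.765 -0.517 0.383
outer loop
vertex -0.475 -2.826 -0.606
vertex -1.079 -0.829 0.883
vertex -1.568 -1.287 -0.712
endloop
endfacet
facet normal -0.283 -0.264 -0.922
outer loop
vertex -1.568 -1.287 -0.712
vertex 0.199 -2.371 -0.943
vertex -0.475 -2.826 -0.606
endloop
endfacet
facet normal 0.283 0.264 0.922
outer loop
vertex 0.014 -2.368 0.989
vertex -0.405 -0.374 0.546
vertex -1.079 -0.829 0.883
endloop
endfacet
facet normal 0.578 -0.814 0.057
outer loop
vertex 0.688 -1.913 0.652
vertex 0.014 -2.368 0.989
vertex 0.199 -2.371 -0.943
endloop
endfacet
facet normal 0.283 0.264 0.922
outer loop
vertex 0.688 -1.913 0.652
vertex -0.405 -0.374 0.546
vertex 0.014 -2.368 0.989
endloop
endfacet
facet normal -0.578 0.814 -0.057
outer loop
vertex -1.079 -0.829 0.883
vertex -0.405 -0.374 0.546
vertex -1.568 -1.287 -0.712
endloop
endfacet
facet normal -0.283 -0.264 -0.922
outer loop
vertex -0.894 -0.832 -1.049
vertex 0.199 -2.371 -0.943
vertex -1.568 -1.287 -0.712
endloop
endfacet
facet normal -0.578 0.814 -0.057
outer loop
vertex -1.568 -1.287 -0.712
vertex -0.405 -0.374 0.546
vertex -0.894 -0.832 -1.049
endloop
endfacet
facet normal 0.765 0.517 -0.383
outer loop
vertex -0.894 -0.832 -1.049
vertex 0.688 -1.913 0.652
vertex 0.199 -2.371 -0.943
endloop
endfacet
facet normal 0.765 0.517 -0.383
outer loop
vertex -0.405 -0.374 0.546
vertex 0.688 -1.913 0.652
vertex -0.894 -0.832 -1.049
endloop
endfacet

endsolid


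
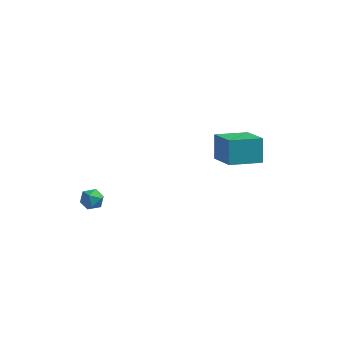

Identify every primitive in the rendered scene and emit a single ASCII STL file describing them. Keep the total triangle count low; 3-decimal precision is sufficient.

solid 
facet normal -0.872 0.485 0.074
outer loop
vertex -3.608 -3.146 0.261
vertex -3.933 -3.681 -0.062
vertex -3.872 -3.679 0.639
endloop
endfacet
facet normal -0.440 0.654 0.615
outer loop
vertex -3.608 -3.146 0.261
vertex -3.872 -3.679 0.639
vertex -3.242 -3.409 0.802
endloop
endfacet
facet normal 0.161 0.926 0.341
outer loop
vertex -3.608 -3.146 0.261
vertex -3.242 -3.409 0.802
vertex -2.913 -3.245 0.201
endloop
endfacet
facet normal 0.100 0.924 -0.370
outer loop
vertex -3.608 -3.146 0.261
vertex -2.913 -3.245 0.201
vertex -3.34 -3.413 -0.333
endloop
endfacet
facet normal -0.539 0.650 -0.535
outer loop
vertex -3.608 -3.146 0.261
vertex -3.34 -3.413 -0.333
vertex -3.933 -3.681 -0.062
endloop
endfacet
facet normal -0.271 0.053 0.961
outer loop
vertex -3.242 -3.409 0.802
vertex -3.872 -3.679 0.639
vertex -3.34 -4.107 0.813
endloop
endfacet
facet normal -0.971 -0.223 0.085
outer loop
vertex -3.872 -3.679 0.639
vertex -3.933 -3.681 -0.062
vertex -3.767 -4.275 0.279
endloop
endfacet
facet normal -0.433 0.047 -0.900
outer loop
vertex -3.933 -3.681 -0.062
vertex -3.34 -3.413 -0.333
vertex -3.438 -4.111 -0.322
endloop
endfacet
facet normal 0.600 0.488 -0.634
outer loop
vertex -3.34 -3.413 -0.333
vertex -2.913 -3.245 0.201
vertex -2.808 -3.841 -0.159
endloop
endfacet
facet normal 0.700 0.493 0.517
outer loop
vertex -2.913 -3.245 0.201
vertex -3.242 -3.409 0.802
vertex -2.747 -3.839 0.542
endloop
endfacet
facet normal -0.100 -0.924 0.370
outer loop
vertex -3.072 -4.374 0.219
vertex -3.34 -4.107 0.813
vertex -3.767 -4.275 0.279
endloop
endfacet
facet normal -0.161 -0.926 -0.341
outer loop
vertex -3.072 -4.374 0.219
vertex -3.767 -4.275 0.279
vertex -3.438 -4.111 -0.322
endloop
endfacet
facet normal 0.440 -0.654 -0.615
outer loop
vertex -3.072 -4.374 0.219
vertex -3.438 -4.111 -0.322
vertex -2.808 -3.841 -0.159
endloop
endfacet
facet normal 0.872 -0.485 -0.074
outer loop
vertex -3.072 -4.374 0.219
vertex -2.808 -3.841 -0.159
vertex -2.747 -3.839 0.542
endloop
endfacet
facet normal 0.539 -0.650 0.535
outer loop
vertex -3.072 -4.374 0.219
vertex -2.747 -3.839 0.542
vertex -3.34 -4.107 0.813
endloop
endfacet
facet normal -0.600 -0.488 0.634
outer loop
vertex -3.767 -4.275 0.279
vertex -3.34 -4.107 0.813
vertex -3.872 -3.679 0.639
endloop
endfacet
facet normal -0.700 -0.493 -0.517
outer loop
vertex -3.438 -4.111 -0.322
vertex -3.767 -4.275 0.279
vertex -3.933 -3.681 -0.062
endloop
endfacet
facet normal 0.271 -0.053 -0.961
outer loop
vertex -2.808 -3.841 -0.159
vertex -3.438 -4.111 -0.322
vertex -3.34 -3.413 -0.333
endloop
endfacet
facet normal 0.971 0.223 -0.085
outer loop
vertex -2.747 -3.839 0.542
vertex -2.808 -3.841 -0.159
vertex -2.913 -3.245 0.201
endloop
endfacet
facet normal 0.433 -0.047 0.900
outer loop
vertex -3.34 -4.107 0.813
vertex -2.747 -3.839 0.542
vertex -3.242 -3.409 0.802
endloop
endfacet
facet normal -0.752 -0.640 0.159
outer loop
vertex 3.003 -0.847 4.506
vertex 1.765 0.415 3.73
vertex 3.237 -1.465 3.126
endloop
endfacet
facet normal 0.641 -0.654 0.402
outer loop
vertex 4.635 -0.275 2.83
vertex 3.003 -0.847 4.506
vertex 3.237 -1.465 3.126
endloop
endfacet
facet normal -0.752 -0.640 0.159
outer loop
vertex 3.237 -1.465 3.126
vertex 1.765 0.415 3.73
vertex 1.999 -0.203 2.351
endloop
endfacet
facet normal 0.153 -0.404 -0.902
outer loop
vertex 1.999 -0.203 2.351
vertex 4.635 -0.275 2.83
vertex 3.237 -1.465 3.126
endloop
endfacet
facet normal -0.153 0.404 0.902
outer loop
vertex 3.003 -0.847 4.506
vertex 3.163 1.605 3.434
vertex 1.765 0.415 3.73
endloop
endfacet
facet normal 0.642 -0.653 0.402
outer loop
vertex 4.401 0.343 4.209
vertex 3.003 -0.847 4.506
vertex 4.635 -0.275 2.83
endloop
endfacet
facet normal -0.152 0.404 0.902
outer loop
vertex 4.401 0.343 4.209
vertex 3.163 1.605 3.434
vertex 3.003 -0.847 4.506
endloop
endfacet
facet normal -0.641 0.654 -0.402
outer loop
vertex 1.765 0.415 3.73
vertex 3.163 1.605 3.434
vertex 1.999 -0.203 2.351
endloop
endfacet
facet normal 0.153 -0.405 -0.902
outer loop
vertex 3.397 0.987 2.054
vertex 4.635 -0.275 2.83
vertex 1.999 -0.203 2.351
endloop
endfacet
facet normal -0.642 0.654 -0.401
outer loop
vertex 1.999 -0.203 2.351
vertex 3.163 1.605 3.434
vertex 3.397 0.987 2.054
endloop
endfacet
facet normal 0.752 0.640 -0.159
outer loop
vertex 3.397 0.987 2.054
vertex 4.401 0.343 4.209
vertex 4.635 -0.275 2.83
endloop
endfacet
facet normal 0.752 0.640 -0.159
outer loop
vertex 3.163 1.605 3.434
vertex 4.401 0.343 4.209
vertex 3.397 0.987 2.054
endloop
endfacet

endsolid


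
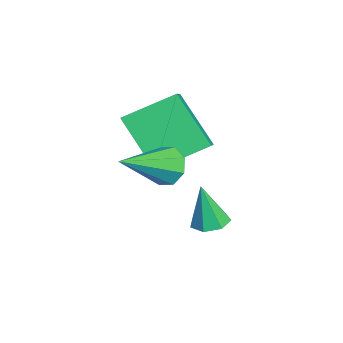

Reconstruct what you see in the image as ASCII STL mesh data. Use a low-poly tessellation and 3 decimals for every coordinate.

solid 
facet normal 0.021 0.185 -0.983
outer loop
vertex 1.379 0.824 -1.666
vertex 0.827 0.489 -1.741
vertex 0.902 1.123 -1.62
endloop
endfacet
facet normal 0.496 0.715 0.493
outer loop
vertex 1.379 0.824 -1.666
vertex 0.902 1.123 -1.62
vertex 0.793 0.191 -0.159
endloop
endfacet
facet normal 0.023 0.185 -0.983
outer loop
vertex 0.902 1.123 -1.62
vertex 0.827 0.489 -1.741
vertex 0.369 0.944 -1.666
endloop
endfacet
facet normal -0.315 0.811 0.494
outer loop
vertex 0.902 1.123 -1.62
vertex 0.369 0.944 -1.666
vertex 0.793 0.191 -0.159
endloop
endfacet
facet normal 0.022 0.184 -0.983
outer loop
vertex 0.369 0.944 -1.666
vertex 0.827 0.489 -1.741
vertex 0.181 0.422 -1.768
endloop
endfacet
facet normal -0.893 0.248 0.375
outer loop
vertex 0.369 0.944 -1.666
vertex 0.181 0.422 -1.768
vertex 0.793 0.191 -0.159
endloop
endfacet
facet normal 0.022 0.185 -0.983
outer loop
vertex 0.181 0.422 -1.768
vertex 0.827 0.489 -1.741
vertex 0.48 -0.05 -1.85
endloop
endfacet
facet normal -0.804 -0.549 0.227
outer loop
vertex 0.181 0.422 -1.768
vertex 0.48 -0.05 -1.85
vertex 0.793 0.191 -0.159
endloop
endfacet
facet normal 0.022 0.185 -0.983
outer loop
vertex 0.48 -0.05 -1.85
vertex 0.827 0.489 -1.741
vertex 1.04 -0.116 -1.85
endloop
endfacet
facet normal -0.116 -0.980 0.161
outer loop
vertex 0.48 -0.05 -1.85
vertex 1.04 -0.116 -1.85
vertex 0.793 0.191 -0.159
endloop
endfacet
facet normal 0.022 0.185 -0.983
outer loop
vertex 1.04 -0.116 -1.85
vertex 0.827 0.489 -1.741
vertex 1.44 0.273 -1.768
endloop
endfacet
facet normal 0.655 -0.721 0.227
outer loop
vertex 1.04 -0.116 -1.85
vertex 1.44 0.273 -1.768
vertex 0.793 0.191 -0.159
endloop
endfacet
facet normal 0.022 0.184 -0.983
outer loop
vertex 1.44 0.273 -1.768
vertex 0.827 0.489 -1.741
vertex 1.379 0.824 -1.666
endloop
endfacet
facet normal 0.927 0.033 0.374
outer loop
vertex 1.44 0.273 -1.768
vertex 1.379 0.824 -1.666
vertex 0.793 0.191 -0.159
endloop
endfacet
facet normal -0.576 0.662 -0.480
outer loop
vertex 2.572 -0.625 1.164
vertex 2.004 -0.816 1.582
vertex 2.536 -0.318 1.63
endloop
endfacet
facet normal 0.953 0.281 -0.111
outer loop
vertex 2.572 -0.625 1.164
vertex 2.536 -0.318 1.63
vertex 3.196 -2.184 2.578
endloop
endfacet
facet normal -0.575 0.661 -0.482
outer loop
vertex 2.536 -0.318 1.63
vertex 2.004 -0.816 1.582
vertex 2.188 -0.302 2.067
endloop
endfacet
facet normal 0.683 0.508 0.525
outer loop
vertex 2.536 -0.318 1.63
vertex 2.188 -0.302 2.067
vertex 3.196 -2.184 2.578
endloop
endfacet
facet normal -0.577 0.660 -0.481
outer loop
vertex 2.188 -0.302 2.067
vertex 2.004 -0.816 1.582
vertex 1.733 -0.588 2.22
endloop
endfacet
facet normal 0.117 0.318 0.941
outer loop
vertex 2.188 -0.302 2.067
vertex 1.733 -0.588 2.22
vertex 3.196 -2.184 2.578
endloop
endfacet
facet normal -0.576 0.661 -0.481
outer loop
vertex 1.733 -0.588 2.22
vertex 2.004 -0.816 1.582
vertex 1.436 -1.007 2.0
endloop
endfacet
facet normal -0.412 -0.177 0.894
outer loop
vertex 1.733 -0.588 2.22
vertex 1.436 -1.007 2.0
vertex 3.196 -2.184 2.578
endloop
endfacet
facet normal -0.576 0.662 -0.480
outer loop
vertex 1.436 -1.007 2.0
vertex 2.004 -0.816 1.582
vertex 1.472 -1.314 1.534
endloop
endfacet
facet normal -0.596 -0.691 0.409
outer loop
vertex 1.436 -1.007 2.0
vertex 1.472 -1.314 1.534
vertex 3.196 -2.184 2.578
endloop
endfacet
facet normal -0.576 0.661 -0.481
outer loop
vertex 1.472 -1.314 1.534
vertex 2.004 -0.816 1.582
vertex 1.82 -1.329 1.097
endloop
endfacet
facet normal -0.325 -0.918 -0.228
outer loop
vertex 1.472 -1.314 1.534
vertex 1.82 -1.329 1.097
vertex 3.196 -2.184 2.578
endloop
endfacet
facet normal -0.576 0.661 -0.481
outer loop
vertex 1.82 -1.329 1.097
vertex 2.004 -0.816 1.582
vertex 2.275 -1.044 0.944
endloop
endfacet
facet normal 0.240 -0.728 -0.643
outer loop
vertex 1.82 -1.329 1.097
vertex 2.275 -1.044 0.944
vertex 3.196 -2.184 2.578
endloop
endfacet
facet normal -0.576 0.661 -0.481
outer loop
vertex 2.275 -1.044 0.944
vertex 2.004 -0.816 1.582
vertex 2.572 -0.625 1.164
endloop
endfacet
facet normal 0.769 -0.232 -0.596
outer loop
vertex 2.275 -1.044 0.944
vertex 2.572 -0.625 1.164
vertex 3.196 -2.184 2.578
endloop
endfacet
facet normal -0.494 -0.469 0.732
outer loop
vertex -0.498 -0.523 3.133
vertex -1.834 -0.423 2.296
vertex -0.108 -2.223 2.308
endloop
endfacet
facet normal 0.846 -0.063 0.530
outer loop
vertex 0.974 -1.197 0.704
vertex -0.498 -0.523 3.133
vertex -0.108 -2.223 2.308
endloop
endfacet
facet normal -0.494 -0.469 0.732
outer loop
vertex -0.108 -2.223 2.308
vertex -1.834 -0.423 2.296
vertex -1.444 -2.123 1.471
endloop
endfacet
facet normal 0.202 -0.881 -0.427
outer loop
vertex -1.444 -2.123 1.471
vertex 0.974 -1.197 0.704
vertex -0.108 -2.223 2.308
endloop
endfacet
facet normal -0.202 0.881 0.427
outer loop
vertex -0.498 -0.523 3.133
vertex -0.752 0.603 0.692
vertex -1.834 -0.423 2.296
endloop
endfacet
facet normal 0.846 -0.063 0.530
outer loop
vertex 0.584 0.503 1.529
vertex -0.498 -0.523 3.133
vertex 0.974 -1.197 0.704
endloop
endfacet
facet normal -0.202 0.881 0.427
outer loop
vertex 0.584 0.503 1.529
vertex -0.752 0.603 0.692
vertex -0.498 -0.523 3.133
endloop
endfacet
facet normal -0.846 0.063 -0.530
outer loop
vertex -1.834 -0.423 2.296
vertex -0.752 0.603 0.692
vertex -1.444 -2.123 1.471
endloop
endfacet
facet normal 0.202 -0.881 -0.427
outer loop
vertex -0.362 -1.097 -0.133
vertex 0.974 -1.197 0.704
vertex -1.444 -2.123 1.471
endloop
endfacet
facet normal -0.846 0.063 -0.530
outer loop
vertex -1.444 -2.123 1.471
vertex -0.752 0.603 0.692
vertex -0.362 -1.097 -0.133
endloop
endfacet
facet normal 0.494 0.469 -0.732
outer loop
vertex -0.362 -1.097 -0.133
vertex 0.584 0.503 1.529
vertex 0.974 -1.197 0.704
endloop
endfacet
facet normal 0.494 0.469 -0.732
outer loop
vertex -0.752 0.603 0.692
vertex 0.584 0.503 1.529
vertex -0.362 -1.097 -0.133
endloop
endfacet

endsolid


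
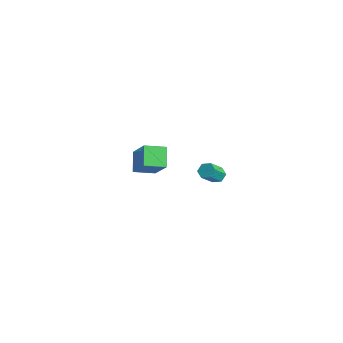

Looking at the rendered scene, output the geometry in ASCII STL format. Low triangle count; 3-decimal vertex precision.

solid 
facet normal -0.649 0.317 0.692
outer loop
vertex -2.87 2.885 -1.634
vertex -2.596 4.099 -1.933
vertex -4.279 2.879 -2.952
endloop
endfacet
facet normal -0.215 -0.948 0.234
outer loop
vertex -3.384 2.441 -3.907
vertex -2.87 2.885 -1.634
vertex -4.279 2.879 -2.952
endloop
endfacet
facet normal -0.649 0.317 0.692
outer loop
vertex -4.279 2.879 -2.952
vertex -2.596 4.099 -1.933
vertex -4.005 4.093 -3.252
endloop
endfacet
facet normal -0.731 -0.004 -0.683
outer loop
vertex -4.005 4.093 -3.252
vertex -3.384 2.441 -3.907
vertex -4.279 2.879 -2.952
endloop
endfacet
facet normal 0.730 0.003 0.683
outer loop
vertex -2.87 2.885 -1.634
vertex -1.701 3.661 -2.888
vertex -2.596 4.099 -1.933
endloop
endfacet
facet normal -0.215 -0.948 0.234
outer loop
vertex -1.975 2.447 -2.588
vertex -2.87 2.885 -1.634
vertex -3.384 2.441 -3.907
endloop
endfacet
facet normal 0.730 0.004 0.683
outer loop
vertex -1.975 2.447 -2.588
vertex -1.701 3.661 -2.888
vertex -2.87 2.885 -1.634
endloop
endfacet
facet normal 0.215 0.948 -0.234
outer loop
vertex -2.596 4.099 -1.933
vertex -1.701 3.661 -2.888
vertex -4.005 4.093 -3.252
endloop
endfacet
facet normal -0.730 -0.004 -0.683
outer loop
vertex -3.11 3.655 -4.206
vertex -3.384 2.441 -3.907
vertex -4.005 4.093 -3.252
endloop
endfacet
facet normal 0.215 0.948 -0.234
outer loop
vertex -4.005 4.093 -3.252
vertex -1.701 3.661 -2.888
vertex -3.11 3.655 -4.206
endloop
endfacet
facet normal 0.649 -0.317 -0.692
outer loop
vertex -3.11 3.655 -4.206
vertex -1.975 2.447 -2.588
vertex -3.384 2.441 -3.907
endloop
endfacet
facet normal 0.649 -0.317 -0.692
outer loop
vertex -1.701 3.661 -2.888
vertex -1.975 2.447 -2.588
vertex -3.11 3.655 -4.206
endloop
endfacet
facet normal -0.305 0.690 -0.656
outer loop
vertex 4.028 4.24 -0.242
vertex 3.668 3.921 -0.41
vertex 3.566 4.24 -0.027
endloop
endfacet
facet normal 0.291 0.724 0.625
outer loop
vertex 4.028 4.24 -0.242
vertex 3.566 4.24 -0.027
vertex 4.392 3.419 0.539
endloop
endfacet
facet normal 0.291 0.724 0.626
outer loop
vertex 4.392 3.419 0.539
vertex 3.566 4.24 -0.027
vertex 3.929 3.419 0.754
endloop
endfacet
facet normal 0.305 -0.690 0.657
outer loop
vertex 4.392 3.419 0.539
vertex 3.929 3.419 0.754
vertex 4.032 3.099 0.37
endloop
endfacet
facet normal -0.305 0.690 -0.656
outer loop
vertex 3.566 4.24 -0.027
vertex 3.668 3.921 -0.41
vertex 3.206 3.921 -0.195
endloop
endfacet
facet normal -0.638 0.363 0.679
outer loop
vertex 3.566 4.24 -0.027
vertex 3.206 3.921 -0.195
vertex 3.929 3.419 0.754
endloop
endfacet
facet normal -0.638 0.363 0.679
outer loop
vertex 3.929 3.419 0.754
vertex 3.206 3.921 -0.195
vertex 3.569 3.1 0.586
endloop
endfacet
facet normal 0.305 -0.690 0.657
outer loop
vertex 3.929 3.419 0.754
vertex 3.569 3.1 0.586
vertex 4.032 3.099 0.37
endloop
endfacet
facet normal -0.305 0.690 -0.656
outer loop
vertex 3.206 3.921 -0.195
vertex 3.668 3.921 -0.41
vertex 3.308 3.601 -0.579
endloop
endfacet
facet normal -0.931 -0.361 0.053
outer loop
vertex 3.206 3.921 -0.195
vertex 3.308 3.601 -0.579
vertex 3.569 3.1 0.586
endloop
endfacet
facet normal -0.930 -0.363 0.053
outer loop
vertex 3.569 3.1 0.586
vertex 3.308 3.601 -0.579
vertex 3.672 2.78 0.202
endloop
endfacet
facet normal 0.305 -0.690 0.657
outer loop
vertex 3.569 3.1 0.586
vertex 3.672 2.78 0.202
vertex 4.032 3.099 0.37
endloop
endfacet
facet normal -0.305 0.690 -0.657
outer loop
vertex 3.308 3.601 -0.579
vertex 3.668 3.921 -0.41
vertex 3.771 3.601 -0.794
endloop
endfacet
facet normal -0.291 -0.724 -0.626
outer loop
vertex 3.308 3.601 -0.579
vertex 3.771 3.601 -0.794
vertex 3.672 2.78 0.202
endloop
endfacet
facet normal -0.291 -0.724 -0.626
outer loop
vertex 3.672 2.78 0.202
vertex 3.771 3.601 -0.794
vertex 4.134 2.78 -0.013
endloop
endfacet
facet normal 0.305 -0.690 0.656
outer loop
vertex 3.672 2.78 0.202
vertex 4.134 2.78 -0.013
vertex 4.032 3.099 0.37
endloop
endfacet
facet normal -0.305 0.690 -0.657
outer loop
vertex 3.771 3.601 -0.794
vertex 3.668 3.921 -0.41
vertex 4.131 3.92 -0.626
endloop
endfacet
facet normal 0.638 -0.363 -0.679
outer loop
vertex 3.771 3.601 -0.794
vertex 4.131 3.92 -0.626
vertex 4.134 2.78 -0.013
endloop
endfacet
facet normal 0.638 -0.363 -0.679
outer loop
vertex 4.134 2.78 -0.013
vertex 4.131 3.92 -0.626
vertex 4.494 3.099 0.155
endloop
endfacet
facet normal 0.305 -0.690 0.656
outer loop
vertex 4.134 2.78 -0.013
vertex 4.494 3.099 0.155
vertex 4.032 3.099 0.37
endloop
endfacet
facet normal -0.305 0.690 -0.657
outer loop
vertex 4.131 3.92 -0.626
vertex 3.668 3.921 -0.41
vertex 4.028 4.24 -0.242
endloop
endfacet
facet normal 0.931 0.362 -0.052
outer loop
vertex 4.131 3.92 -0.626
vertex 4.028 4.24 -0.242
vertex 4.494 3.099 0.155
endloop
endfacet
facet normal 0.931 0.361 -0.054
outer loop
vertex 4.494 3.099 0.155
vertex 4.028 4.24 -0.242
vertex 4.392 3.419 0.539
endloop
endfacet
facet normal 0.305 -0.690 0.656
outer loop
vertex 4.494 3.099 0.155
vertex 4.392 3.419 0.539
vertex 4.032 3.099 0.37
endloop
endfacet

endsolid


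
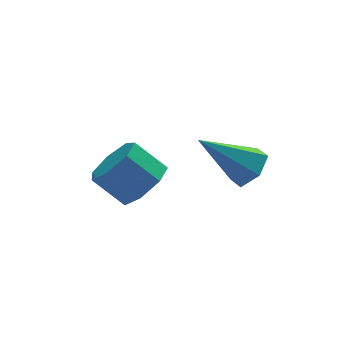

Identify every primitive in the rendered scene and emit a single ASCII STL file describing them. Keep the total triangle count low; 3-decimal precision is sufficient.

solid 
facet normal 0.614 -0.401 -0.680
outer loop
vertex -2.044 2.557 -0.25
vertex -2.75 2.555 -0.886
vertex -2.111 3.237 -0.712
endloop
endfacet
facet normal 0.786 0.399 0.473
outer loop
vertex -2.044 2.557 -0.25
vertex -2.111 3.237 -0.712
vertex -2.884 3.107 0.682
endloop
endfacet
facet normal 0.785 0.400 0.473
outer loop
vertex -2.884 3.107 0.682
vertex -2.111 3.237 -0.712
vertex -2.952 3.787 0.22
endloop
endfacet
facet normal -0.614 0.401 0.680
outer loop
vertex -2.884 3.107 0.682
vertex -2.952 3.787 0.22
vertex -3.59 3.105 0.046
endloop
endfacet
facet normal 0.613 -0.401 -0.680
outer loop
vertex -2.111 3.237 -0.712
vertex -2.75 2.555 -0.886
vertex -2.66 3.403 -1.305
endloop
endfacet
facet normal 0.425 0.894 -0.144
outer loop
vertex -2.111 3.237 -0.712
vertex -2.66 3.403 -1.305
vertex -2.952 3.787 0.22
endloop
endfacet
facet normal 0.426 0.893 -0.143
outer loop
vertex -2.952 3.787 0.22
vertex -2.66 3.403 -1.305
vertex -3.5 3.953 -0.373
endloop
endfacet
facet normal -0.614 0.401 0.680
outer loop
vertex -2.952 3.787 0.22
vertex -3.5 3.953 -0.373
vertex -3.59 3.105 0.046
endloop
endfacet
facet normal 0.613 -0.401 -0.680
outer loop
vertex -2.66 3.403 -1.305
vertex -2.75 2.555 -0.886
vertex -3.276 2.931 -1.582
endloop
endfacet
facet normal -0.255 0.715 -0.651
outer loop
vertex -2.66 3.403 -1.305
vertex -3.276 2.931 -1.582
vertex -3.5 3.953 -0.373
endloop
endfacet
facet normal -0.255 0.715 -0.651
outer loop
vertex -3.5 3.953 -0.373
vertex -3.276 2.931 -1.582
vertex -4.116 3.481 -0.65
endloop
endfacet
facet normal -0.613 0.401 0.680
outer loop
vertex -3.5 3.953 -0.373
vertex -4.116 3.481 -0.65
vertex -3.59 3.105 0.046
endloop
endfacet
facet normal 0.613 -0.401 -0.680
outer loop
vertex -3.276 2.931 -1.582
vertex -2.75 2.555 -0.886
vertex -3.496 2.176 -1.335
endloop
endfacet
facet normal -0.743 -0.002 -0.669
outer loop
vertex -3.276 2.931 -1.582
vertex -3.496 2.176 -1.335
vertex -4.116 3.481 -0.65
endloop
endfacet
facet normal -0.743 -0.002 -0.669
outer loop
vertex -4.116 3.481 -0.65
vertex -3.496 2.176 -1.335
vertex -4.336 2.725 -0.403
endloop
endfacet
facet normal -0.614 0.401 0.680
outer loop
vertex -4.116 3.481 -0.65
vertex -4.336 2.725 -0.403
vertex -3.59 3.105 0.046
endloop
endfacet
facet normal 0.613 -0.401 -0.681
outer loop
vertex -3.496 2.176 -1.335
vertex -2.75 2.555 -0.886
vertex -3.154 1.706 -0.75
endloop
endfacet
facet normal -0.672 -0.717 -0.183
outer loop
vertex -3.496 2.176 -1.335
vertex -3.154 1.706 -0.75
vertex -4.336 2.725 -0.403
endloop
endfacet
facet normal -0.672 -0.717 -0.183
outer loop
vertex -4.336 2.725 -0.403
vertex -3.154 1.706 -0.75
vertex -3.995 2.256 0.182
endloop
endfacet
facet normal -0.614 0.402 0.680
outer loop
vertex -4.336 2.725 -0.403
vertex -3.995 2.256 0.182
vertex -3.59 3.105 0.046
endloop
endfacet
facet normal 0.614 -0.401 -0.680
outer loop
vertex -3.154 1.706 -0.75
vertex -2.75 2.555 -0.886
vertex -2.508 1.876 -0.267
endloop
endfacet
facet normal -0.095 -0.892 0.441
outer loop
vertex -3.154 1.706 -0.75
vertex -2.508 1.876 -0.267
vertex -3.995 2.256 0.182
endloop
endfacet
facet normal -0.095 -0.892 0.441
outer loop
vertex -3.995 2.256 0.182
vertex -2.508 1.876 -0.267
vertex -3.348 2.426 0.665
endloop
endfacet
facet normal -0.613 0.402 0.680
outer loop
vertex -3.995 2.256 0.182
vertex -3.348 2.426 0.665
vertex -3.59 3.105 0.046
endloop
endfacet
facet normal 0.614 -0.401 -0.680
outer loop
vertex -2.508 1.876 -0.267
vertex -2.75 2.555 -0.886
vertex -2.044 2.557 -0.25
endloop
endfacet
facet normal 0.554 -0.396 0.733
outer loop
vertex -2.508 1.876 -0.267
vertex -2.044 2.557 -0.25
vertex -3.348 2.426 0.665
endloop
endfacet
facet normal 0.554 -0.396 0.733
outer loop
vertex -3.348 2.426 0.665
vertex -2.044 2.557 -0.25
vertex -2.884 3.107 0.682
endloop
endfacet
facet normal -0.614 0.401 0.680
outer loop
vertex -3.348 2.426 0.665
vertex -2.884 3.107 0.682
vertex -3.59 3.105 0.046
endloop
endfacet
facet normal 0.731 -0.132 -0.670
outer loop
vertex 0.587 2.025 0.392
vertex 0.133 1.494 0.001
vertex 0.097 2.27 -0.191
endloop
endfacet
facet normal 0.052 0.936 0.349
outer loop
vertex 0.587 2.025 0.392
vertex 0.097 2.27 -0.191
vertex -1.373 1.766 1.379
endloop
endfacet
facet normal 0.732 -0.131 -0.668
outer loop
vertex 0.097 2.27 -0.191
vertex 0.133 1.494 0.001
vertex -0.356 1.74 -0.583
endloop
endfacet
facet normal -0.592 0.741 -0.317
outer loop
vertex 0.097 2.27 -0.191
vertex -0.356 1.74 -0.583
vertex -1.373 1.766 1.379
endloop
endfacet
facet normal 0.732 -0.132 -0.669
outer loop
vertex -0.356 1.74 -0.583
vertex 0.133 1.494 0.001
vertex -0.321 0.964 -0.391
endloop
endfacet
facet normal -0.878 -0.152 -0.453
outer loop
vertex -0.356 1.74 -0.583
vertex -0.321 0.964 -0.391
vertex -1.373 1.766 1.379
endloop
endfacet
facet normal 0.731 -0.131 -0.670
outer loop
vertex -0.321 0.964 -0.391
vertex 0.133 1.494 0.001
vertex 0.169 0.719 0.192
endloop
endfacet
facet normal -0.518 -0.852 0.078
outer loop
vertex -0.321 0.964 -0.391
vertex 0.169 0.719 0.192
vertex -1.373 1.766 1.379
endloop
endfacet
facet normal 0.731 -0.131 -0.670
outer loop
vertex 0.169 0.719 0.192
vertex 0.133 1.494 0.001
vertex 0.623 1.249 0.584
endloop
endfacet
facet normal 0.126 -0.657 0.743
outer loop
vertex 0.169 0.719 0.192
vertex 0.623 1.249 0.584
vertex -1.373 1.766 1.379
endloop
endfacet
facet normal 0.731 -0.132 -0.670
outer loop
vertex 0.623 1.249 0.584
vertex 0.133 1.494 0.001
vertex 0.587 2.025 0.392
endloop
endfacet
facet normal 0.412 0.237 0.880
outer loop
vertex 0.623 1.249 0.584
vertex 0.587 2.025 0.392
vertex -1.373 1.766 1.379
endloop
endfacet

endsolid


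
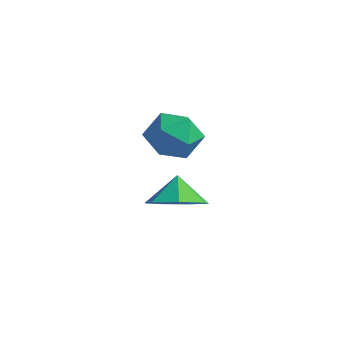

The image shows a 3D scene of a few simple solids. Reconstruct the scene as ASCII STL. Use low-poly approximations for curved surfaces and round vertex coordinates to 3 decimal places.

solid 
facet normal -0.914 -0.199 0.353
outer loop
vertex -1.107 0.171 3.122
vertex -0.85 -0.81 3.235
vertex -0.698 -0.151 3.999
endloop
endfacet
facet normal -0.721 0.470 0.509
outer loop
vertex -1.107 0.171 3.122
vertex -0.698 -0.151 3.999
vertex -0.403 0.738 3.596
endloop
endfacet
facet normal -0.580 0.808 -0.105
outer loop
vertex -1.107 0.171 3.122
vertex -0.403 0.738 3.596
vertex -0.372 0.629 2.582
endloop
endfacet
facet normal -0.686 0.347 -0.639
outer loop
vertex -1.107 0.171 3.122
vertex -0.372 0.629 2.582
vertex -0.648 -0.327 2.359
endloop
endfacet
facet normal -0.893 -0.275 -0.357
outer loop
vertex -1.107 0.171 3.122
vertex -0.648 -0.327 2.359
vertex -0.85 -0.81 3.235
endloop
endfacet
facet normal -0.117 0.442 0.889
outer loop
vertex -0.403 0.738 3.596
vertex -0.698 -0.151 3.999
vertex 0.288 0.107 4.001
endloop
endfacet
facet normal -0.430 -0.639 0.637
outer loop
vertex -0.698 -0.151 3.999
vertex -0.85 -0.81 3.235
vertex 0.012 -0.849 3.778
endloop
endfacet
facet normal -0.396 -0.762 -0.512
outer loop
vertex -0.85 -0.81 3.235
vertex -0.648 -0.327 2.359
vertex 0.043 -0.958 2.764
endloop
endfacet
facet normal -0.062 0.244 -0.968
outer loop
vertex -0.648 -0.327 2.359
vertex -0.372 0.629 2.582
vertex 0.338 -0.069 2.361
endloop
endfacet
facet normal 0.110 0.989 -0.103
outer loop
vertex -0.372 0.629 2.582
vertex -0.403 0.738 3.596
vertex 0.49 0.59 3.125
endloop
endfacet
facet normal 0.686 -0.347 0.639
outer loop
vertex 0.747 -0.391 3.238
vertex 0.288 0.107 4.001
vertex 0.012 -0.849 3.778
endloop
endfacet
facet normal 0.580 -0.808 0.105
outer loop
vertex 0.747 -0.391 3.238
vertex 0.012 -0.849 3.778
vertex 0.043 -0.958 2.764
endloop
endfacet
facet normal 0.721 -0.470 -0.509
outer loop
vertex 0.747 -0.391 3.238
vertex 0.043 -0.958 2.764
vertex 0.338 -0.069 2.361
endloop
endfacet
facet normal 0.914 0.199 -0.353
outer loop
vertex 0.747 -0.391 3.238
vertex 0.338 -0.069 2.361
vertex 0.49 0.59 3.125
endloop
endfacet
facet normal 0.893 0.275 0.357
outer loop
vertex 0.747 -0.391 3.238
vertex 0.49 0.59 3.125
vertex 0.288 0.107 4.001
endloop
endfacet
facet normal 0.062 -0.244 0.968
outer loop
vertex 0.012 -0.849 3.778
vertex 0.288 0.107 4.001
vertex -0.698 -0.151 3.999
endloop
endfacet
facet normal -0.110 -0.989 0.103
outer loop
vertex 0.043 -0.958 2.764
vertex 0.012 -0.849 3.778
vertex -0.85 -0.81 3.235
endloop
endfacet
facet normal 0.117 -0.442 -0.889
outer loop
vertex 0.338 -0.069 2.361
vertex 0.043 -0.958 2.764
vertex -0.648 -0.327 2.359
endloop
endfacet
facet normal 0.430 0.639 -0.637
outer loop
vertex 0.49 0.59 3.125
vertex 0.338 -0.069 2.361
vertex -0.372 0.629 2.582
endloop
endfacet
facet normal 0.396 0.762 0.512
outer loop
vertex 0.288 0.107 4.001
vertex 0.49 0.59 3.125
vertex -0.403 0.738 3.596
endloop
endfacet
facet normal 0.382 -0.394 -0.836
outer loop
vertex -0.583 1.903 -0.913
vertex -1.142 1.006 -0.746
vertex -1.431 1.881 -1.29
endloop
endfacet
facet normal -0.140 0.956 0.259
outer loop
vertex -0.583 1.903 -0.913
vertex -1.431 1.881 -1.29
vertex -1.578 1.454 0.206
endloop
endfacet
facet normal 0.384 -0.393 -0.836
outer loop
vertex -1.431 1.881 -1.29
vertex -1.142 1.006 -0.746
vertex -2.061 1.199 -1.259
endloop
endfacet
facet normal -0.726 0.676 0.122
outer loop
vertex -1.431 1.881 -1.29
vertex -2.061 1.199 -1.259
vertex -1.578 1.454 0.206
endloop
endfacet
facet normal 0.384 -0.393 -0.835
outer loop
vertex -2.061 1.199 -1.259
vertex -1.142 1.006 -0.746
vertex -1.999 0.372 -0.841
endloop
endfacet
facet normal -0.951 0.080 0.300
outer loop
vertex -2.061 1.199 -1.259
vertex -1.999 0.372 -0.841
vertex -1.578 1.454 0.206
endloop
endfacet
facet normal 0.383 -0.393 -0.836
outer loop
vertex -1.999 0.372 -0.841
vertex -1.142 1.006 -0.746
vertex -1.291 0.022 -0.352
endloop
endfacet
facet normal -0.646 -0.386 0.659
outer loop
vertex -1.999 0.372 -0.841
vertex -1.291 0.022 -0.352
vertex -1.578 1.454 0.206
endloop
endfacet
facet normal 0.383 -0.393 -0.836
outer loop
vertex -1.291 0.022 -0.352
vertex -1.142 1.006 -0.746
vertex -0.471 0.413 -0.16
endloop
endfacet
facet normal -0.041 -0.370 0.928
outer loop
vertex -1.291 0.022 -0.352
vertex -0.471 0.413 -0.16
vertex -1.578 1.454 0.206
endloop
endfacet
facet normal 0.382 -0.394 -0.836
outer loop
vertex -0.471 0.413 -0.16
vertex -1.142 1.006 -0.746
vertex -0.156 1.25 -0.41
endloop
endfacet
facet normal 0.409 0.116 0.905
outer loop
vertex -0.471 0.413 -0.16
vertex -0.156 1.25 -0.41
vertex -1.578 1.454 0.206
endloop
endfacet
facet normal 0.382 -0.394 -0.836
outer loop
vertex -0.156 1.25 -0.41
vertex -1.142 1.006 -0.746
vertex -0.583 1.903 -0.913
endloop
endfacet
facet normal 0.364 0.706 0.607
outer loop
vertex -0.156 1.25 -0.41
vertex -0.583 1.903 -0.913
vertex -1.578 1.454 0.206
endloop
endfacet

endsolid


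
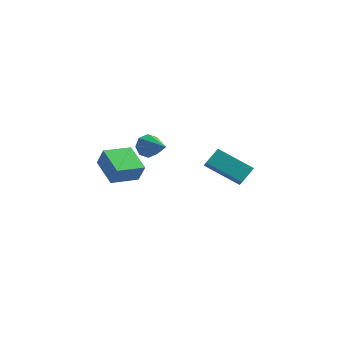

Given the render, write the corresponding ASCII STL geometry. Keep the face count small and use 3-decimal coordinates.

solid 
facet normal -0.795 0.461 -0.394
outer loop
vertex -2.722 -2.009 -0.063
vertex -3.105 -2.21 0.474
vertex -2.715 -1.659 0.332
endloop
endfacet
facet normal 0.853 0.383 -0.355
outer loop
vertex -2.722 -2.009 -0.063
vertex -2.715 -1.659 0.332
vertex -1.795 -2.97 1.126
endloop
endfacet
facet normal -0.794 0.460 -0.397
outer loop
vertex -2.715 -1.659 0.332
vertex -3.105 -2.21 0.474
vertex -2.938 -1.631 0.81
endloop
endfacet
facet normal 0.695 0.660 0.285
outer loop
vertex -2.715 -1.659 0.332
vertex -2.938 -1.631 0.81
vertex -1.795 -2.97 1.126
endloop
endfacet
facet normal -0.795 0.459 -0.396
outer loop
vertex -2.938 -1.631 0.81
vertex -3.105 -2.21 0.474
vertex -3.258 -1.943 1.091
endloop
endfacet
facet normal 0.297 0.452 0.841
outer loop
vertex -2.938 -1.631 0.81
vertex -3.258 -1.943 1.091
vertex -1.795 -2.97 1.126
endloop
endfacet
facet normal -0.795 0.460 -0.396
outer loop
vertex -3.258 -1.943 1.091
vertex -3.105 -2.21 0.474
vertex -3.489 -2.411 1.011
endloop
endfacet
facet normal -0.106 -0.117 0.988
outer loop
vertex -3.258 -1.943 1.091
vertex -3.489 -2.411 1.011
vertex -1.795 -2.97 1.126
endloop
endfacet
facet normal -0.794 0.462 -0.395
outer loop
vertex -3.489 -2.411 1.011
vertex -3.105 -2.21 0.474
vertex -3.496 -2.761 0.615
endloop
endfacet
facet normal -0.280 -0.717 0.639
outer loop
vertex -3.489 -2.411 1.011
vertex -3.496 -2.761 0.615
vertex -1.795 -2.97 1.126
endloop
endfacet
facet normal -0.793 0.461 -0.397
outer loop
vertex -3.496 -2.761 0.615
vertex -3.105 -2.21 0.474
vertex -3.273 -2.789 0.137
endloop
endfacet
facet normal -0.122 -0.992 0.001
outer loop
vertex -3.496 -2.761 0.615
vertex -3.273 -2.789 0.137
vertex -1.795 -2.97 1.126
endloop
endfacet
facet normal -0.795 0.460 -0.394
outer loop
vertex -3.273 -2.789 0.137
vertex -3.105 -2.21 0.474
vertex -2.953 -2.477 -0.144
endloop
endfacet
facet normal 0.276 -0.784 -0.556
outer loop
vertex -3.273 -2.789 0.137
vertex -2.953 -2.477 -0.144
vertex -1.795 -2.97 1.126
endloop
endfacet
facet normal -0.795 0.461 -0.395
outer loop
vertex -2.953 -2.477 -0.144
vertex -3.105 -2.21 0.474
vertex -2.722 -2.009 -0.063
endloop
endfacet
facet normal 0.679 -0.214 -0.702
outer loop
vertex -2.953 -2.477 -0.144
vertex -2.722 -2.009 -0.063
vertex -1.795 -2.97 1.126
endloop
endfacet
facet normal -0.876 -0.087 0.474
outer loop
vertex -1.713 1.261 -2.144
vertex -1.446 2.039 -1.508
vertex -2.182 2.017 -2.872
endloop
endfacet
facet normal -0.257 -0.748 -0.612
outer loop
vertex -0.334 2.201 -3.872
vertex -1.713 1.261 -2.144
vertex -2.182 2.017 -2.872
endloop
endfacet
facet normal -0.876 -0.087 0.474
outer loop
vertex -2.182 2.017 -2.872
vertex -1.446 2.039 -1.508
vertex -1.915 2.795 -2.236
endloop
endfacet
facet normal -0.408 0.658 -0.633
outer loop
vertex -1.915 2.795 -2.236
vertex -0.334 2.201 -3.872
vertex -2.182 2.017 -2.872
endloop
endfacet
facet normal 0.408 -0.658 0.633
outer loop
vertex -1.713 1.261 -2.144
vertex 0.402 2.223 -2.508
vertex -1.446 2.039 -1.508
endloop
endfacet
facet normal -0.257 -0.748 -0.612
outer loop
vertex 0.135 1.445 -3.144
vertex -1.713 1.261 -2.144
vertex -0.334 2.201 -3.872
endloop
endfacet
facet normal 0.408 -0.658 0.633
outer loop
vertex 0.135 1.445 -3.144
vertex 0.402 2.223 -2.508
vertex -1.713 1.261 -2.144
endloop
endfacet
facet normal 0.257 0.748 0.612
outer loop
vertex -1.446 2.039 -1.508
vertex 0.402 2.223 -2.508
vertex -1.915 2.795 -2.236
endloop
endfacet
facet normal -0.408 0.658 -0.633
outer loop
vertex -0.067 2.979 -3.236
vertex -0.334 2.201 -3.872
vertex -1.915 2.795 -2.236
endloop
endfacet
facet normal 0.257 0.748 0.612
outer loop
vertex -1.915 2.795 -2.236
vertex 0.402 2.223 -2.508
vertex -0.067 2.979 -3.236
endloop
endfacet
facet normal 0.876 0.087 -0.474
outer loop
vertex -0.067 2.979 -3.236
vertex 0.135 1.445 -3.144
vertex -0.334 2.201 -3.872
endloop
endfacet
facet normal 0.876 0.087 -0.474
outer loop
vertex 0.402 2.223 -2.508
vertex 0.135 1.445 -3.144
vertex -0.067 2.979 -3.236
endloop
endfacet
facet normal -0.549 -0.824 0.142
outer loop
vertex -3.283 -5.007 0.208
vertex -4.471 -4.113 0.798
vertex -3.681 -4.906 -0.747
endloop
endfacet
facet normal 0.743 -0.559 -0.369
outer loop
vertex -2.869 -3.687 -0.958
vertex -3.283 -5.007 0.208
vertex -3.681 -4.906 -0.747
endloop
endfacet
facet normal -0.549 -0.824 0.142
outer loop
vertex -3.681 -4.906 -0.747
vertex -4.471 -4.113 0.798
vertex -4.87 -4.012 -0.157
endloop
endfacet
facet normal -0.383 0.096 -0.919
outer loop
vertex -4.87 -4.012 -0.157
vertex -2.869 -3.687 -0.958
vertex -3.681 -4.906 -0.747
endloop
endfacet
facet normal 0.384 -0.096 0.918
outer loop
vertex -3.283 -5.007 0.208
vertex -3.659 -2.894 0.587
vertex -4.471 -4.113 0.798
endloop
endfacet
facet normal 0.742 -0.559 -0.369
outer loop
vertex -2.47 -3.788 -0.003
vertex -3.283 -5.007 0.208
vertex -2.869 -3.687 -0.958
endloop
endfacet
facet normal 0.383 -0.097 0.919
outer loop
vertex -2.47 -3.788 -0.003
vertex -3.659 -2.894 0.587
vertex -3.283 -5.007 0.208
endloop
endfacet
facet normal -0.743 0.559 0.369
outer loop
vertex -4.471 -4.113 0.798
vertex -3.659 -2.894 0.587
vertex -4.87 -4.012 -0.157
endloop
endfacet
facet normal -0.383 0.097 -0.919
outer loop
vertex -4.057 -2.793 -0.368
vertex -2.869 -3.687 -0.958
vertex -4.87 -4.012 -0.157
endloop
endfacet
facet normal -0.743 0.559 0.369
outer loop
vertex -4.87 -4.012 -0.157
vertex -3.659 -2.894 0.587
vertex -4.057 -2.793 -0.368
endloop
endfacet
facet normal 0.549 0.824 -0.142
outer loop
vertex -4.057 -2.793 -0.368
vertex -2.47 -3.788 -0.003
vertex -2.869 -3.687 -0.958
endloop
endfacet
facet normal 0.549 0.824 -0.142
outer loop
vertex -3.659 -2.894 0.587
vertex -2.47 -3.788 -0.003
vertex -4.057 -2.793 -0.368
endloop
endfacet

endsolid


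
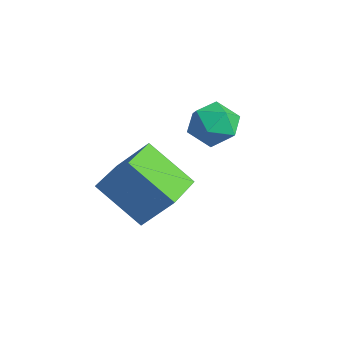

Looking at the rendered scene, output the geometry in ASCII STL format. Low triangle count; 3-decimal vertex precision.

solid 
facet normal 0.093 0.649 0.755
outer loop
vertex 2.834 -0.274 1.374
vertex 2.268 -0.71 1.818
vertex 3.086 -0.898 1.879
endloop
endfacet
facet normal 0.703 0.597 0.387
outer loop
vertex 2.834 -0.274 1.374
vertex 3.086 -0.898 1.879
vertex 3.43 -0.809 1.116
endloop
endfacet
facet normal 0.566 0.771 -0.292
outer loop
vertex 2.834 -0.274 1.374
vertex 3.43 -0.809 1.116
vertex 2.825 -0.566 0.585
endloop
endfacet
facet normal -0.128 0.931 -0.343
outer loop
vertex 2.834 -0.274 1.374
vertex 2.825 -0.566 0.585
vertex 2.107 -0.505 1.018
endloop
endfacet
facet normal -0.420 0.855 0.304
outer loop
vertex 2.834 -0.274 1.374
vertex 2.107 -0.505 1.018
vertex 2.268 -0.71 1.818
endloop
endfacet
facet normal 0.912 -0.085 0.401
outer loop
vertex 3.43 -0.809 1.116
vertex 3.086 -0.898 1.879
vertex 3.233 -1.575 1.402
endloop
endfacet
facet normal -0.075 -0.002 0.997
outer loop
vertex 3.086 -0.898 1.879
vertex 2.268 -0.71 1.818
vertex 2.515 -1.514 1.835
endloop
endfacet
facet normal -0.905 0.332 0.267
outer loop
vertex 2.268 -0.71 1.818
vertex 2.107 -0.505 1.018
vertex 1.91 -1.271 1.304
endloop
endfacet
facet normal -0.431 0.455 -0.779
outer loop
vertex 2.107 -0.505 1.018
vertex 2.825 -0.566 0.585
vertex 2.254 -1.182 0.541
endloop
endfacet
facet normal 0.690 0.197 -0.696
outer loop
vertex 2.825 -0.566 0.585
vertex 3.43 -0.809 1.116
vertex 3.072 -1.37 0.602
endloop
endfacet
facet normal 0.128 -0.931 0.343
outer loop
vertex 2.506 -1.806 1.046
vertex 3.233 -1.575 1.402
vertex 2.515 -1.514 1.835
endloop
endfacet
facet normal -0.566 -0.771 0.292
outer loop
vertex 2.506 -1.806 1.046
vertex 2.515 -1.514 1.835
vertex 1.91 -1.271 1.304
endloop
endfacet
facet normal -0.703 -0.597 -0.387
outer loop
vertex 2.506 -1.806 1.046
vertex 1.91 -1.271 1.304
vertex 2.254 -1.182 0.541
endloop
endfacet
facet normal -0.093 -0.649 -0.755
outer loop
vertex 2.506 -1.806 1.046
vertex 2.254 -1.182 0.541
vertex 3.072 -1.37 0.602
endloop
endfacet
facet normal 0.420 -0.855 -0.304
outer loop
vertex 2.506 -1.806 1.046
vertex 3.072 -1.37 0.602
vertex 3.233 -1.575 1.402
endloop
endfacet
facet normal 0.431 -0.455 0.779
outer loop
vertex 2.515 -1.514 1.835
vertex 3.233 -1.575 1.402
vertex 3.086 -0.898 1.879
endloop
endfacet
facet normal -0.690 -0.197 0.696
outer loop
vertex 1.91 -1.271 1.304
vertex 2.515 -1.514 1.835
vertex 2.268 -0.71 1.818
endloop
endfacet
facet normal -0.912 0.085 -0.401
outer loop
vertex 2.254 -1.182 0.541
vertex 1.91 -1.271 1.304
vertex 2.107 -0.505 1.018
endloop
endfacet
facet normal 0.075 0.002 -0.997
outer loop
vertex 3.072 -1.37 0.602
vertex 2.254 -1.182 0.541
vertex 2.825 -0.566 0.585
endloop
endfacet
facet normal 0.905 -0.332 -0.267
outer loop
vertex 3.233 -1.575 1.402
vertex 3.072 -1.37 0.602
vertex 3.43 -0.809 1.116
endloop
endfacet
facet normal -0.434 -0.483 -0.761
outer loop
vertex 2.835 -4.889 0.085
vertex 1.852 -3.694 -0.113
vertex 4.007 -4.117 -1.074
endloop
endfacet
facet normal 0.630 -0.766 0.127
outer loop
vertex 4.628 -3.426 0.013
vertex 2.835 -4.889 0.085
vertex 4.007 -4.117 -1.074
endloop
endfacet
facet normal -0.434 -0.483 -0.761
outer loop
vertex 4.007 -4.117 -1.074
vertex 1.852 -3.694 -0.113
vertex 3.024 -2.922 -1.272
endloop
endfacet
facet normal 0.644 0.424 -0.637
outer loop
vertex 3.024 -2.922 -1.272
vertex 4.628 -3.426 0.013
vertex 4.007 -4.117 -1.074
endloop
endfacet
facet normal -0.644 -0.424 0.637
outer loop
vertex 2.835 -4.889 0.085
vertex 2.473 -3.003 0.974
vertex 1.852 -3.694 -0.113
endloop
endfacet
facet normal 0.630 -0.766 0.127
outer loop
vertex 3.456 -4.198 1.172
vertex 2.835 -4.889 0.085
vertex 4.628 -3.426 0.013
endloop
endfacet
facet normal -0.644 -0.424 0.637
outer loop
vertex 3.456 -4.198 1.172
vertex 2.473 -3.003 0.974
vertex 2.835 -4.889 0.085
endloop
endfacet
facet normal -0.630 0.766 -0.127
outer loop
vertex 1.852 -3.694 -0.113
vertex 2.473 -3.003 0.974
vertex 3.024 -2.922 -1.272
endloop
endfacet
facet normal 0.644 0.424 -0.637
outer loop
vertex 3.645 -2.231 -0.185
vertex 4.628 -3.426 0.013
vertex 3.024 -2.922 -1.272
endloop
endfacet
facet normal -0.630 0.766 -0.127
outer loop
vertex 3.024 -2.922 -1.272
vertex 2.473 -3.003 0.974
vertex 3.645 -2.231 -0.185
endloop
endfacet
facet normal 0.434 0.483 0.761
outer loop
vertex 3.645 -2.231 -0.185
vertex 3.456 -4.198 1.172
vertex 4.628 -3.426 0.013
endloop
endfacet
facet normal 0.434 0.483 0.761
outer loop
vertex 2.473 -3.003 0.974
vertex 3.456 -4.198 1.172
vertex 3.645 -2.231 -0.185
endloop
endfacet

endsolid
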